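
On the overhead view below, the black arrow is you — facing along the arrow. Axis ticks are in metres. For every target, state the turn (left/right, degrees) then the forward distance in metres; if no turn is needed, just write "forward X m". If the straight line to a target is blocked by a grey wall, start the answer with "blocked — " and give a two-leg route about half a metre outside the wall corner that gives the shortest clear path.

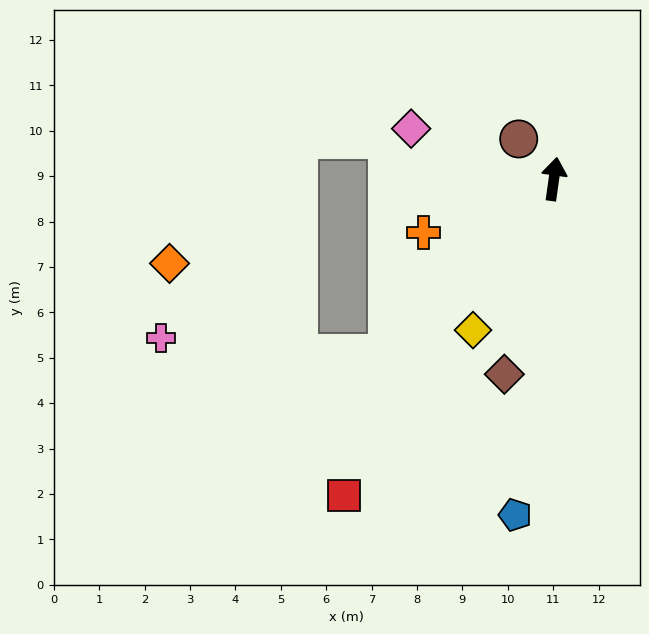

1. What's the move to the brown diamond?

turn left 174°, forward 4.4 m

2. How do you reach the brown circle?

turn left 49°, forward 1.2 m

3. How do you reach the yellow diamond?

turn left 160°, forward 3.8 m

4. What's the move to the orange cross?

turn left 120°, forward 3.1 m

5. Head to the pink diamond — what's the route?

turn left 79°, forward 3.3 m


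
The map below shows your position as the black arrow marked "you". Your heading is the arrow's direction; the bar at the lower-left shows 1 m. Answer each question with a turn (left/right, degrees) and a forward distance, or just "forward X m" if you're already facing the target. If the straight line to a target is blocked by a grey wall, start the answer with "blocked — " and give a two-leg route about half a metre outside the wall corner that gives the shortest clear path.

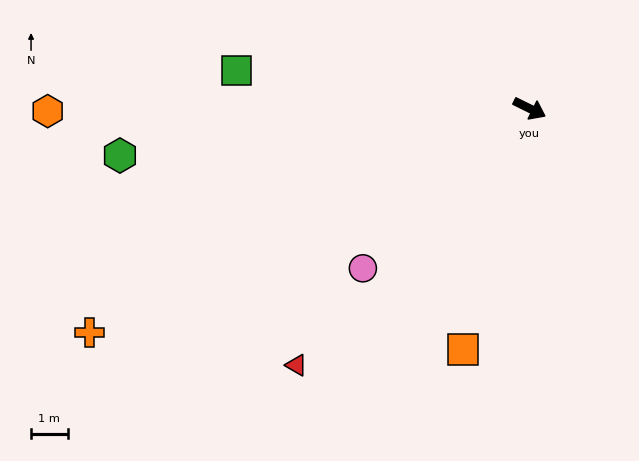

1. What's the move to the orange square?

turn right 79°, forward 6.8 m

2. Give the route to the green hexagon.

turn right 147°, forward 11.3 m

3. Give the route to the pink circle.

turn right 110°, forward 6.3 m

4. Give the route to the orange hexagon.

turn right 153°, forward 13.2 m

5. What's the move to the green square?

turn right 161°, forward 8.1 m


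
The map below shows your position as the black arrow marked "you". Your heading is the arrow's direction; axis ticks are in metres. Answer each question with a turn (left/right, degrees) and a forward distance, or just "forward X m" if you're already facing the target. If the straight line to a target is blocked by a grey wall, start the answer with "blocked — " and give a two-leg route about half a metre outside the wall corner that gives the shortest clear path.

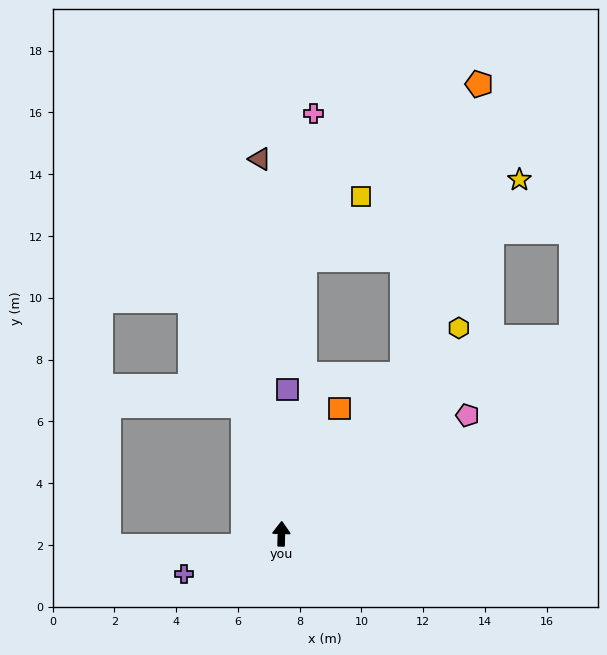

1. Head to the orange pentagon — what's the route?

blocked — turn right 36°, forward 6.5 m, then turn left 23°, forward 9.7 m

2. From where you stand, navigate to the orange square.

turn right 23°, forward 4.5 m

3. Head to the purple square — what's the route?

forward 4.7 m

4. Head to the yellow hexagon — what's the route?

turn right 39°, forward 8.8 m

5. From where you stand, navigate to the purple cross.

turn left 114°, forward 3.4 m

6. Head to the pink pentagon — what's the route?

turn right 56°, forward 7.1 m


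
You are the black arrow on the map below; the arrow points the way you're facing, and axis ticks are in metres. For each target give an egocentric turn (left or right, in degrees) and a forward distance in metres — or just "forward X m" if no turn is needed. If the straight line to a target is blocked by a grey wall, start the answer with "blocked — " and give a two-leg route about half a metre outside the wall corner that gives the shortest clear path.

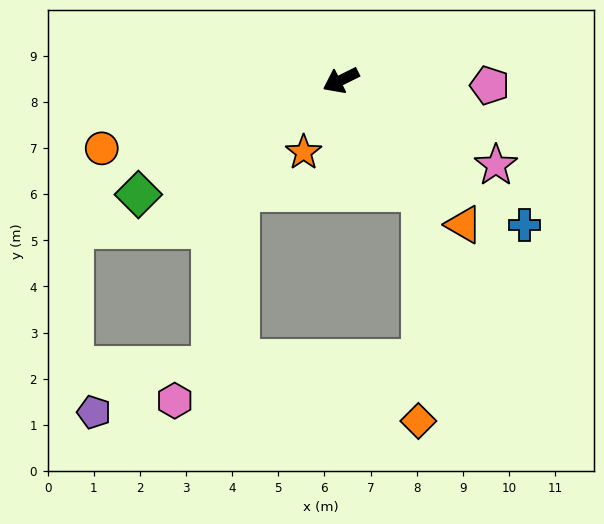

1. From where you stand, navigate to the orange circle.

turn right 11°, forward 5.4 m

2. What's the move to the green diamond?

turn left 3°, forward 5.0 m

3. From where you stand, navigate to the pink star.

turn left 125°, forward 3.8 m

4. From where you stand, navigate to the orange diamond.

blocked — turn left 99°, forward 3.0 m, then turn right 36°, forward 5.0 m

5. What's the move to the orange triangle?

turn left 104°, forward 4.1 m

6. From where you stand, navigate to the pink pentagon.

turn left 151°, forward 3.2 m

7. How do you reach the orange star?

turn left 36°, forward 1.8 m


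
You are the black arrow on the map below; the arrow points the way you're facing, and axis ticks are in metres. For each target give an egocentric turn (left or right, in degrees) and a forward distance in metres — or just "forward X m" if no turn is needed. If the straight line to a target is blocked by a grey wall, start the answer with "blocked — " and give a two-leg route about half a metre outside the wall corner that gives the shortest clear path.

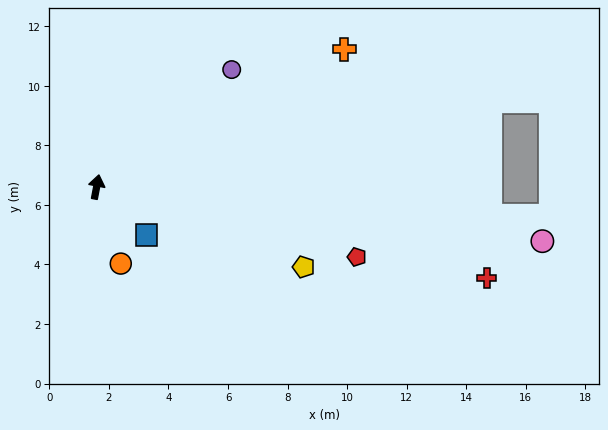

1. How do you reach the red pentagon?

turn right 94°, forward 9.0 m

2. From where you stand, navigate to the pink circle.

turn right 86°, forward 15.1 m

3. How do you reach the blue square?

turn right 123°, forward 2.3 m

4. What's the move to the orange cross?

turn right 50°, forward 9.5 m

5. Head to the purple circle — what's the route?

turn right 38°, forward 6.0 m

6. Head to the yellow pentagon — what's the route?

turn right 100°, forward 7.5 m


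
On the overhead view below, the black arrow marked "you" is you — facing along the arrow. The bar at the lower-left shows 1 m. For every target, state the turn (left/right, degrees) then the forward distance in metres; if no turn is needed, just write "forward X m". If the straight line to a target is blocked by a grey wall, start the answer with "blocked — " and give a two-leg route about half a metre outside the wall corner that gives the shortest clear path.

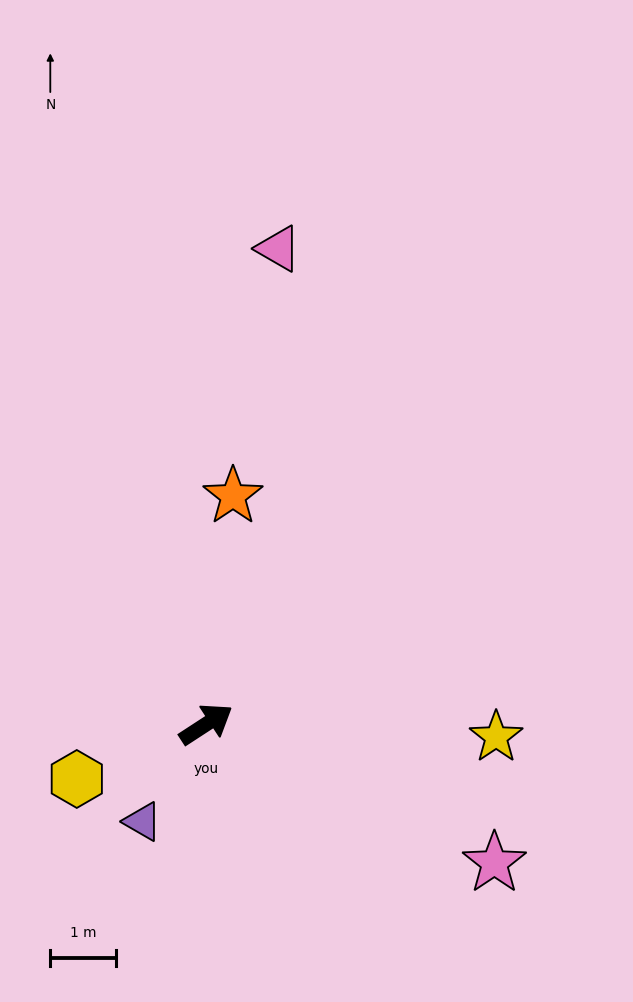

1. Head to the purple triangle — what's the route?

turn right 156°, forward 1.8 m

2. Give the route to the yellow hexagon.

turn left 170°, forward 2.1 m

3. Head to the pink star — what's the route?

turn right 59°, forward 4.9 m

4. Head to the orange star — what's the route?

turn left 50°, forward 3.5 m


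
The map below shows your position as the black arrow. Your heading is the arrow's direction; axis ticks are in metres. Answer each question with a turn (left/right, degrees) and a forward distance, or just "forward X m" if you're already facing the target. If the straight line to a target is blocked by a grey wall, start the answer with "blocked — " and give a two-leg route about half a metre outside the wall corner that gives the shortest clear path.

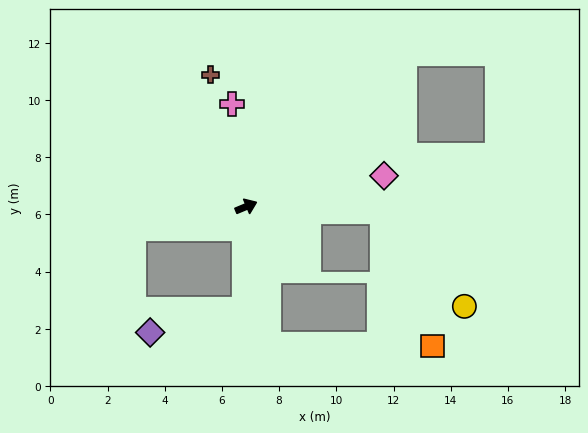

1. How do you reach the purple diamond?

blocked — turn right 114°, forward 3.6 m, then turn right 74°, forward 3.4 m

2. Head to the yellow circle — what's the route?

blocked — turn right 25°, forward 4.7 m, then turn right 46°, forward 4.4 m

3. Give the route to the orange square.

blocked — turn right 103°, forward 4.9 m, then turn left 80°, forward 5.7 m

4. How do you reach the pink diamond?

turn right 10°, forward 4.9 m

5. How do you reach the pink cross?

turn left 75°, forward 3.6 m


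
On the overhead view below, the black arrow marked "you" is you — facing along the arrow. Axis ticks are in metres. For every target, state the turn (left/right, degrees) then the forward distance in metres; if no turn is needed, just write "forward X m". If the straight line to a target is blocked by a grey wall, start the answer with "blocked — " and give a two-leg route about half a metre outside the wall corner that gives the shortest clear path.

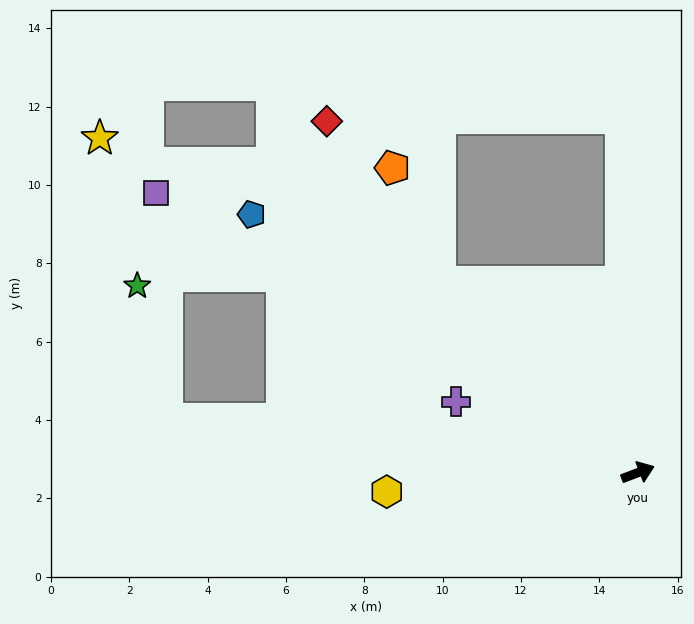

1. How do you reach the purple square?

turn left 129°, forward 14.2 m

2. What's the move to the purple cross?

turn left 138°, forward 5.0 m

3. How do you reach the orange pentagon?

blocked — turn left 115°, forward 7.0 m, then turn right 23°, forward 3.2 m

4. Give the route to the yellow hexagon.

turn left 163°, forward 6.4 m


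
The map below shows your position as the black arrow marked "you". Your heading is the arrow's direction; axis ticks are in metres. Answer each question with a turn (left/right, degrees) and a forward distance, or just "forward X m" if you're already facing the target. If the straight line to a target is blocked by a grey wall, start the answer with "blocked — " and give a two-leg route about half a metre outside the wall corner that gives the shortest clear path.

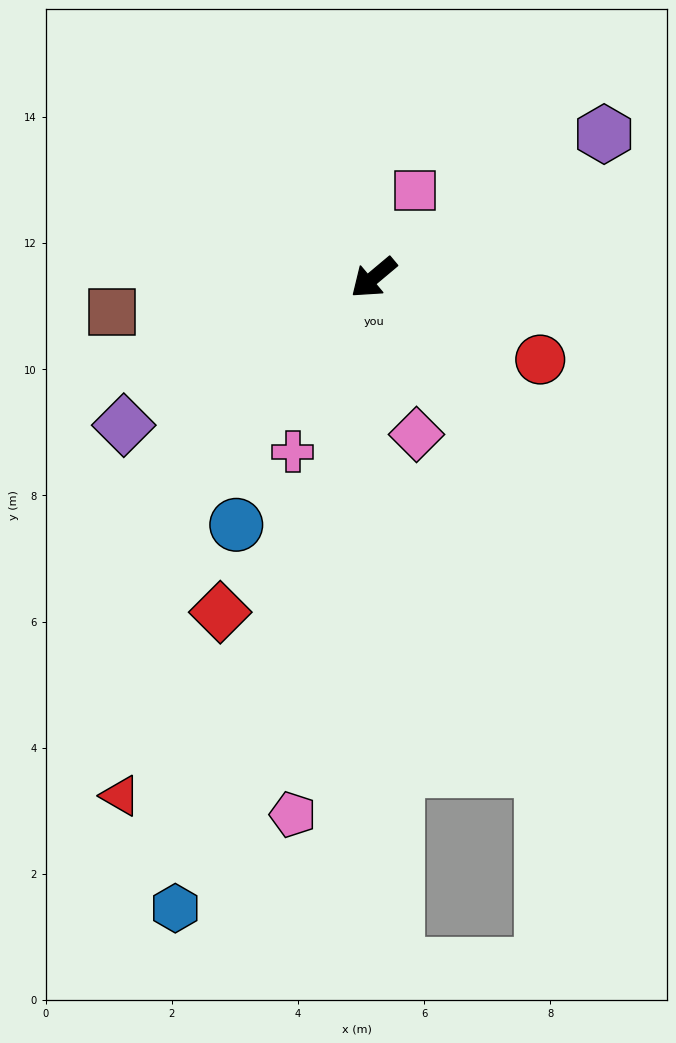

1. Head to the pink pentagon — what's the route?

turn left 41°, forward 8.6 m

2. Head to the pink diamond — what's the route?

turn left 65°, forward 2.6 m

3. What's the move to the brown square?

turn right 32°, forward 4.2 m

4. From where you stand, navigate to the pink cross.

turn left 25°, forward 3.0 m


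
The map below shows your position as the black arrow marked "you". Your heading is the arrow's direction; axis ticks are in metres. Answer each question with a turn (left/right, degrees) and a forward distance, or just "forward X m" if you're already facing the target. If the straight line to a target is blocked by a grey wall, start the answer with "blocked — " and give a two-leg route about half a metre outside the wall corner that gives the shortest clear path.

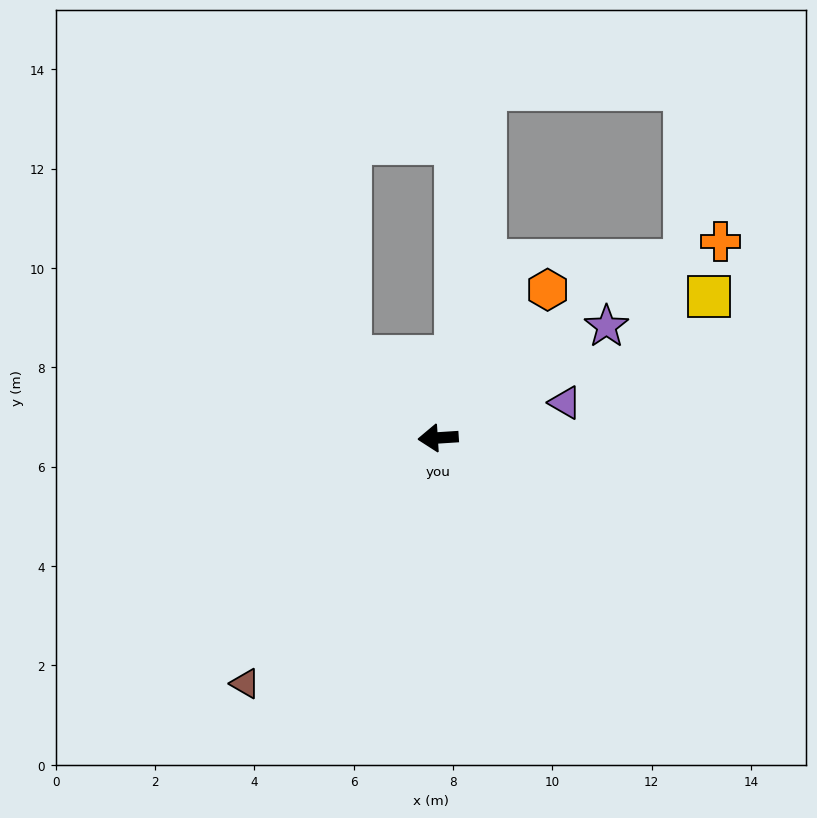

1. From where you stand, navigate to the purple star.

turn right 150°, forward 4.1 m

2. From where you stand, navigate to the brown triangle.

turn left 48°, forward 6.3 m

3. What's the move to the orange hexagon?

turn right 130°, forward 3.7 m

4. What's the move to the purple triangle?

turn right 168°, forward 2.7 m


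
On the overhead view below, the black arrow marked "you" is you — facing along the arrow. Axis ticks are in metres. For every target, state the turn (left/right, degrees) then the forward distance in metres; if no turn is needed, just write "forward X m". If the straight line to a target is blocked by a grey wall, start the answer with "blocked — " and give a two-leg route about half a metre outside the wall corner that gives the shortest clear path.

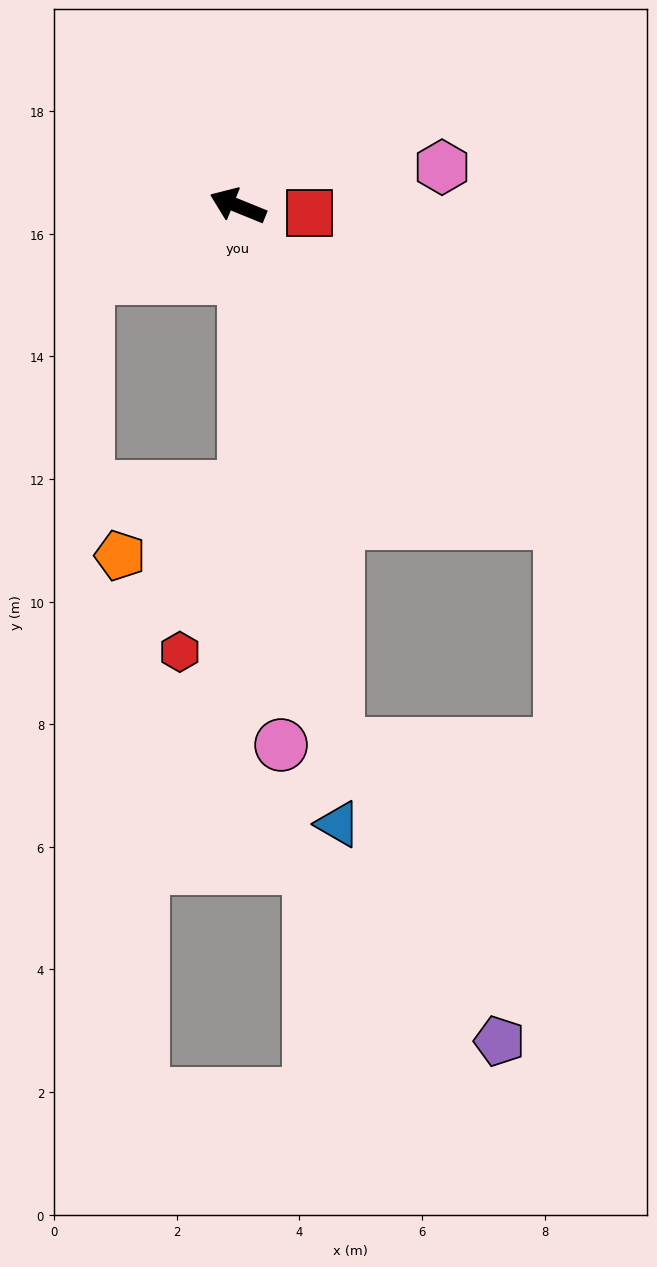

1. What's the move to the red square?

turn right 164°, forward 1.2 m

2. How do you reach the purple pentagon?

blocked — turn left 123°, forward 8.9 m, then turn left 17°, forward 5.5 m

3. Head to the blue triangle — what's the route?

turn left 121°, forward 10.2 m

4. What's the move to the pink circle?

turn left 117°, forward 8.8 m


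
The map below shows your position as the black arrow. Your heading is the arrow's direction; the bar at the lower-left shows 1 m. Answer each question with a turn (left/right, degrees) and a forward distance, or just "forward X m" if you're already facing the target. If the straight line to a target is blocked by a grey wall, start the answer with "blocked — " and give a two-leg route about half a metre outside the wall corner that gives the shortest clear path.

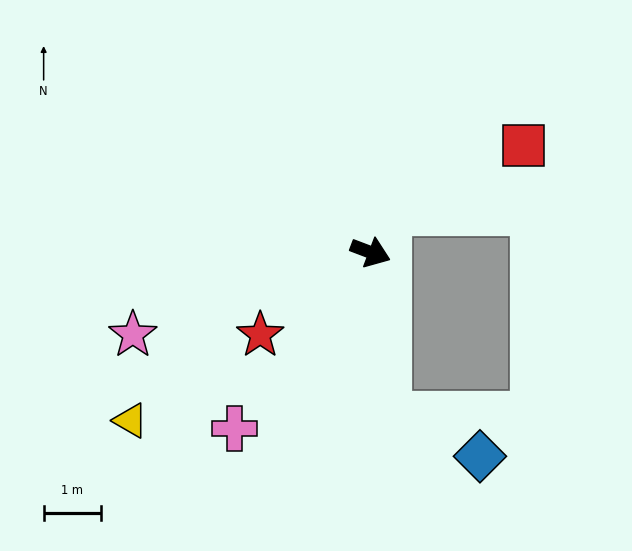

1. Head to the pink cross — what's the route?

turn right 107°, forward 3.9 m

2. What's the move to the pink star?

turn right 140°, forward 4.4 m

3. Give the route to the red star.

turn right 122°, forward 2.4 m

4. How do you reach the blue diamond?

blocked — turn right 64°, forward 2.9 m, then turn left 62°, forward 1.8 m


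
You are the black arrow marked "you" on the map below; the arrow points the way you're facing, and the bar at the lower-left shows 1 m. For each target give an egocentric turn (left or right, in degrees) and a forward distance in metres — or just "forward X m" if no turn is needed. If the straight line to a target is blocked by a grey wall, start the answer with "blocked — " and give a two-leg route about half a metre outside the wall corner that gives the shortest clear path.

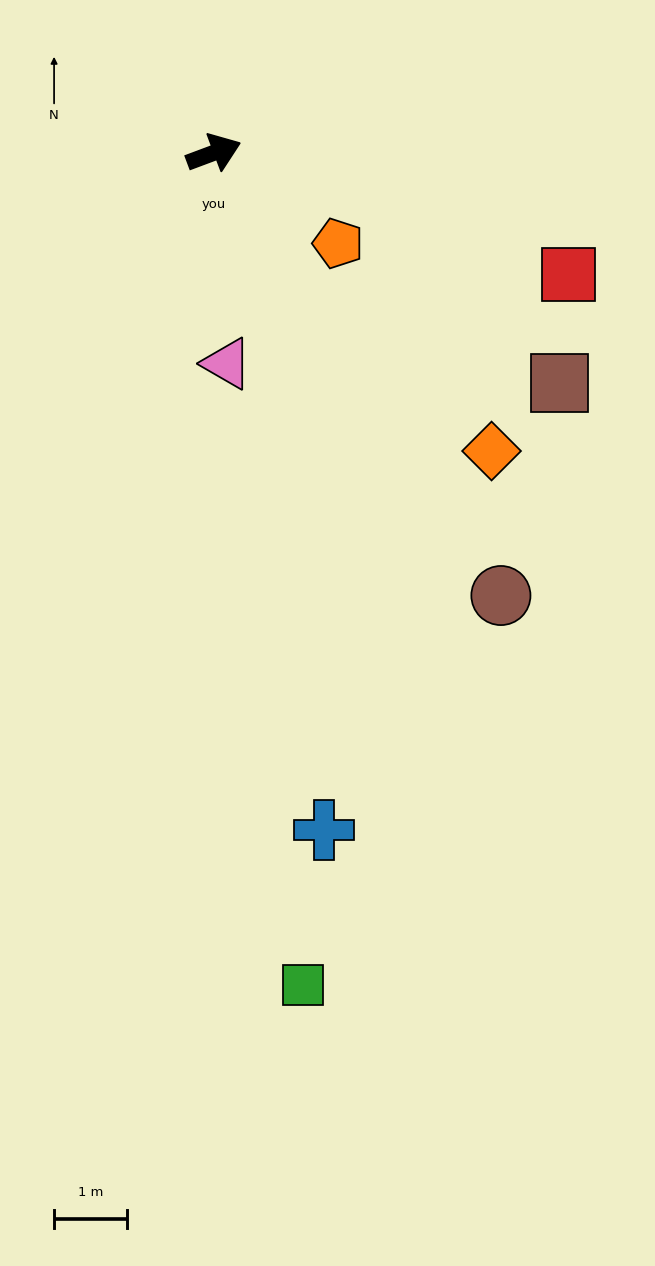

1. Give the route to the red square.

turn right 39°, forward 5.2 m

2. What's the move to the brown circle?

turn right 78°, forward 7.3 m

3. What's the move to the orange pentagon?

turn right 57°, forward 2.1 m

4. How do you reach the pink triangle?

turn right 107°, forward 2.9 m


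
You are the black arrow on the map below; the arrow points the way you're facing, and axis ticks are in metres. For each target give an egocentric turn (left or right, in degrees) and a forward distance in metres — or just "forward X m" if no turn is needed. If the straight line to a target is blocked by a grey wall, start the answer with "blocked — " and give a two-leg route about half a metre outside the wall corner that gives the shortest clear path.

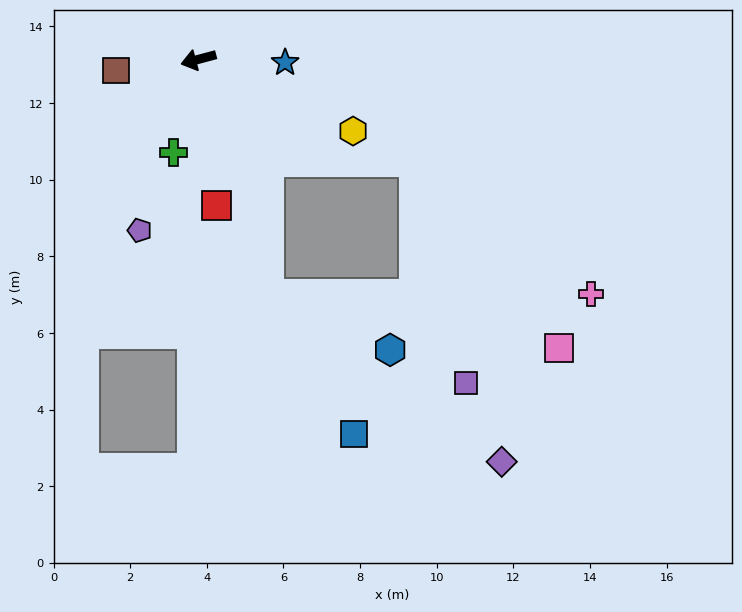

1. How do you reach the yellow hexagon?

turn left 140°, forward 4.4 m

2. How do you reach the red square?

turn left 82°, forward 3.8 m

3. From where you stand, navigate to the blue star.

turn left 163°, forward 2.3 m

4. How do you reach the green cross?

turn left 60°, forward 2.5 m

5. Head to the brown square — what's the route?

turn right 7°, forward 2.2 m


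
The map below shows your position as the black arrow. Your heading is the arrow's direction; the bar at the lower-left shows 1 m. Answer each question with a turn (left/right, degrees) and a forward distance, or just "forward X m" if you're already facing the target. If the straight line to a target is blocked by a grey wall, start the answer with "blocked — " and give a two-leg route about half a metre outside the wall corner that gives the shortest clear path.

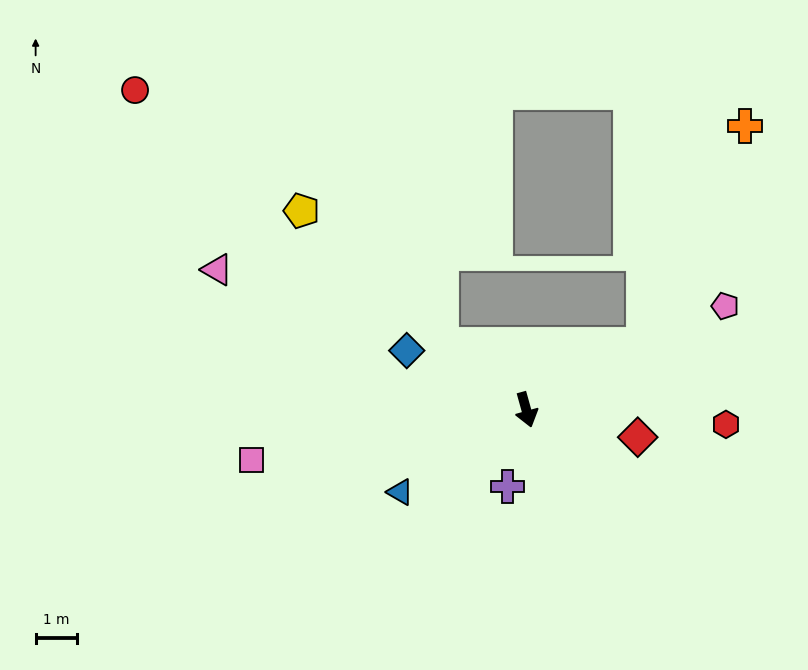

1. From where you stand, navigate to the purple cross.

turn right 29°, forward 1.9 m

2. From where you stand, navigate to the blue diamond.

turn right 132°, forward 3.2 m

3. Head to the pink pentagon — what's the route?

turn left 102°, forward 5.4 m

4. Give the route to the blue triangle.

turn right 72°, forward 3.7 m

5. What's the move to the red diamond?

turn left 61°, forward 2.8 m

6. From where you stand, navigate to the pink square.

turn right 95°, forward 6.8 m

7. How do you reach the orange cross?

blocked — turn left 104°, forward 3.3 m, then turn left 36°, forward 5.9 m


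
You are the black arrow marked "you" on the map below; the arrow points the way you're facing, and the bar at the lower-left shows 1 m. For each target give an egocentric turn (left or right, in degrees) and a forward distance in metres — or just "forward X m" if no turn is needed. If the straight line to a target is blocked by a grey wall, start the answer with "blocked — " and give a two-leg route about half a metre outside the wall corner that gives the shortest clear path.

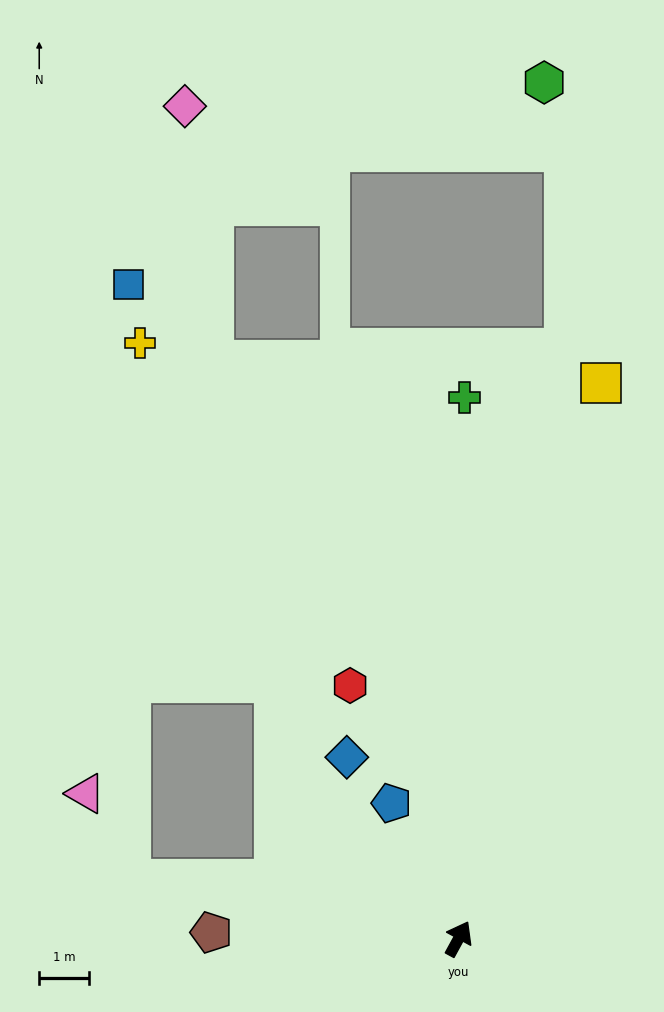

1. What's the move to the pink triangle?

blocked — turn left 109°, forward 6.7 m, then turn right 54°, forward 1.9 m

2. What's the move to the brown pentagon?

turn left 117°, forward 5.0 m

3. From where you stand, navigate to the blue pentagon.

turn left 55°, forward 3.0 m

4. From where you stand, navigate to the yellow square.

turn left 14°, forward 11.5 m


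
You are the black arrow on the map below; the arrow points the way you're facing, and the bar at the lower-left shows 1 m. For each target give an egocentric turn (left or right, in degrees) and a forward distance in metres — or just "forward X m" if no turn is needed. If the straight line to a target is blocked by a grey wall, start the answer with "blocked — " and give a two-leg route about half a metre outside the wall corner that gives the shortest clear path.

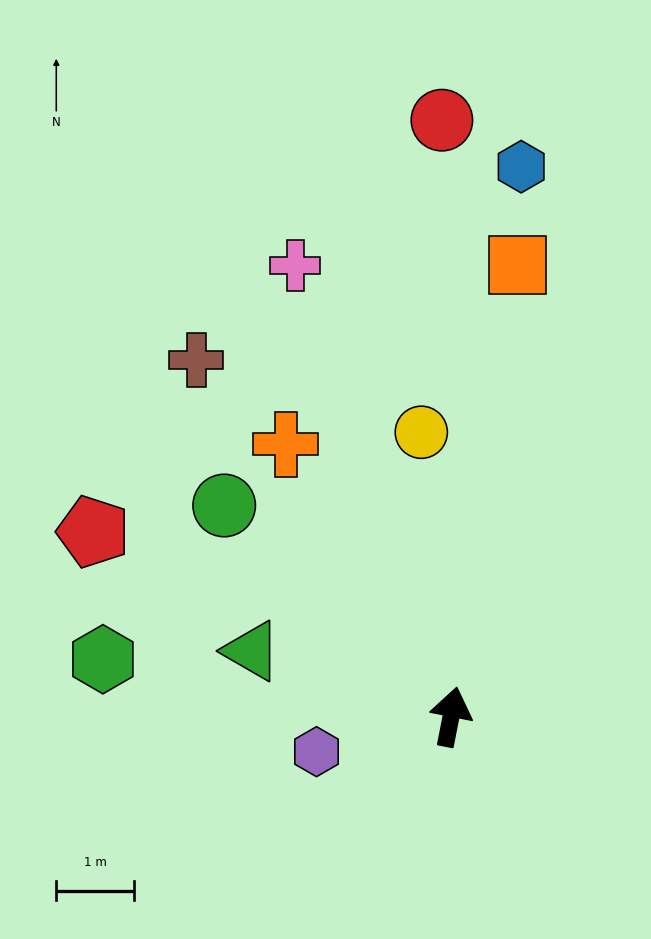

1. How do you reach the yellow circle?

turn left 17°, forward 3.7 m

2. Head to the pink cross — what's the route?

turn left 30°, forward 6.1 m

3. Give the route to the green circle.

turn left 58°, forward 4.0 m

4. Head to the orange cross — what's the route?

turn left 42°, forward 4.1 m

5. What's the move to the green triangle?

turn left 83°, forward 2.7 m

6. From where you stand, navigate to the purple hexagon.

turn left 116°, forward 1.8 m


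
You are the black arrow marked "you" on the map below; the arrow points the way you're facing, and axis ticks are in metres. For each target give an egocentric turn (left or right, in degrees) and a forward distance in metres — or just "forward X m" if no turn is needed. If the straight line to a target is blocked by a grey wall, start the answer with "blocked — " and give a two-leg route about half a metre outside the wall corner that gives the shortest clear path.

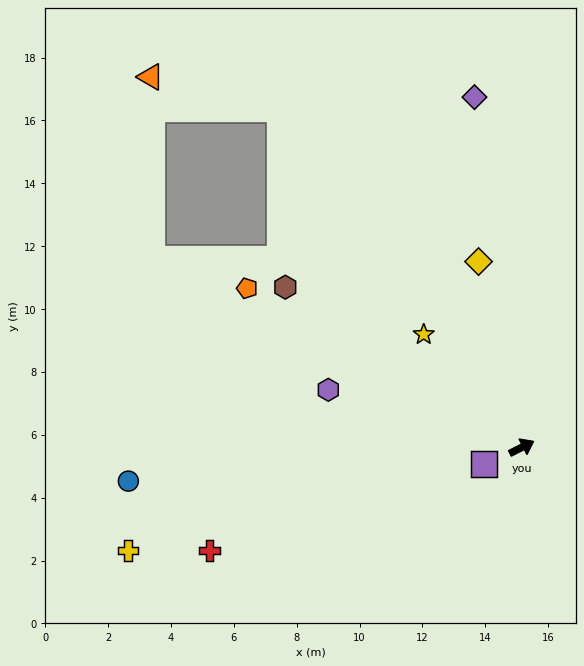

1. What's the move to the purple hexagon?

turn left 137°, forward 6.4 m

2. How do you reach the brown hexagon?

turn left 119°, forward 9.1 m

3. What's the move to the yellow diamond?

turn left 76°, forward 6.1 m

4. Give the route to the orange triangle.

blocked — turn left 126°, forward 13.2 m, then turn right 62°, forward 5.8 m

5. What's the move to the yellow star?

turn left 104°, forward 4.8 m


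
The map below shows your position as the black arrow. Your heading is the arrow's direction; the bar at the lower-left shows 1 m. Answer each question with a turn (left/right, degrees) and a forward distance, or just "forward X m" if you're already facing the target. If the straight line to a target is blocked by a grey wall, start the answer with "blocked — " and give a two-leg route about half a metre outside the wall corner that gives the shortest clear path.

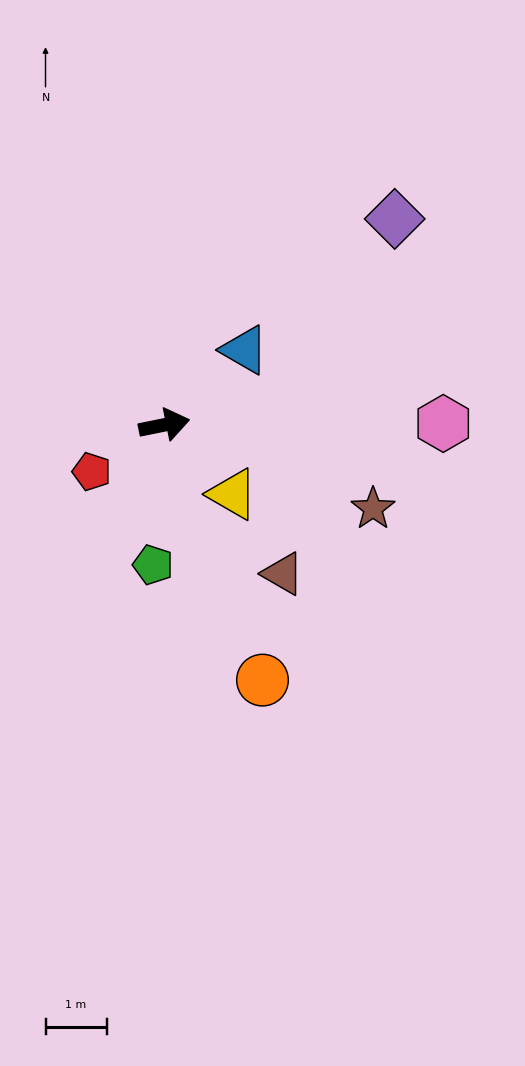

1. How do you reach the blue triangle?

turn left 32°, forward 1.8 m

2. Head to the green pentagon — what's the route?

turn right 106°, forward 2.3 m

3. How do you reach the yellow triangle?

turn right 57°, forward 1.6 m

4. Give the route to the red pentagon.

turn right 159°, forward 1.4 m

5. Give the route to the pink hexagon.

turn right 11°, forward 4.6 m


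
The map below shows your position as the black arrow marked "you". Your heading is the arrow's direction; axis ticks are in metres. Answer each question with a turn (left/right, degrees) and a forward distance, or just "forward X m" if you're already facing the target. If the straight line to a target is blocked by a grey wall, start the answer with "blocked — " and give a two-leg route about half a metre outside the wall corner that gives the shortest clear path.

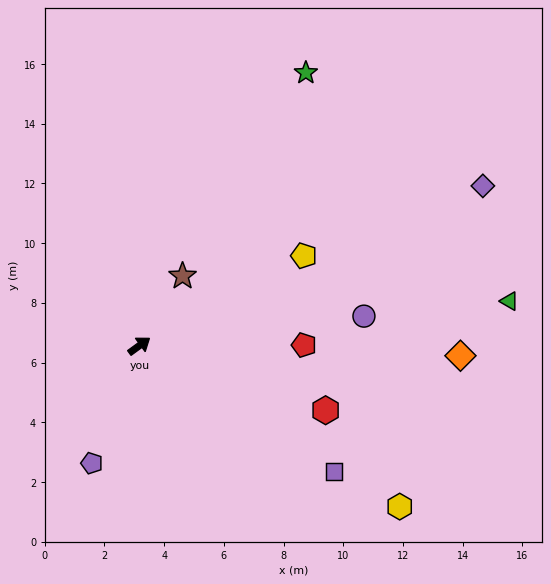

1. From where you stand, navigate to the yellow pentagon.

turn right 7°, forward 6.3 m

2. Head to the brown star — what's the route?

turn left 22°, forward 2.7 m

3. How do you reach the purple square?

turn right 69°, forward 7.8 m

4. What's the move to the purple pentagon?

turn right 148°, forward 4.2 m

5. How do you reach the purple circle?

turn right 29°, forward 7.6 m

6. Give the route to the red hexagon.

turn right 55°, forward 6.6 m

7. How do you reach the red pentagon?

turn right 36°, forward 5.5 m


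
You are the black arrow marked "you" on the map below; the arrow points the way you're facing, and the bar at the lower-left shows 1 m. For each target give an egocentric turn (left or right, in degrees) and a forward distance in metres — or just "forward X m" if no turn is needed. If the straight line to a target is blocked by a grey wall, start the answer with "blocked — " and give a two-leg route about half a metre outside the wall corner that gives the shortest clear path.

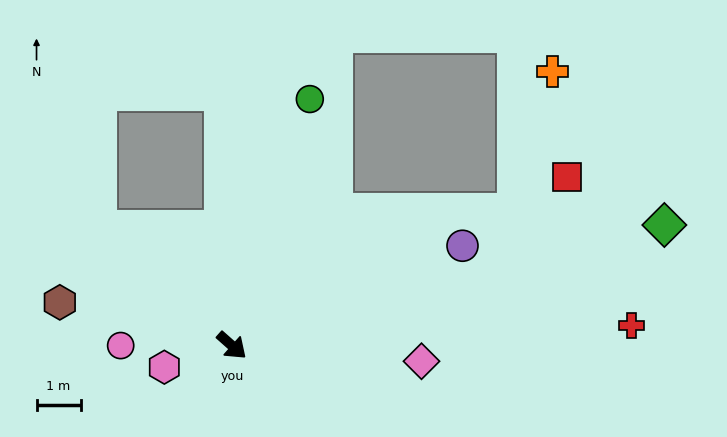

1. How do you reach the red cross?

turn left 44°, forward 9.1 m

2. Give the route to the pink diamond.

turn left 37°, forward 4.3 m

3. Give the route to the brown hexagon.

turn right 153°, forward 4.0 m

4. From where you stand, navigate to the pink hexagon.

turn right 121°, forward 1.6 m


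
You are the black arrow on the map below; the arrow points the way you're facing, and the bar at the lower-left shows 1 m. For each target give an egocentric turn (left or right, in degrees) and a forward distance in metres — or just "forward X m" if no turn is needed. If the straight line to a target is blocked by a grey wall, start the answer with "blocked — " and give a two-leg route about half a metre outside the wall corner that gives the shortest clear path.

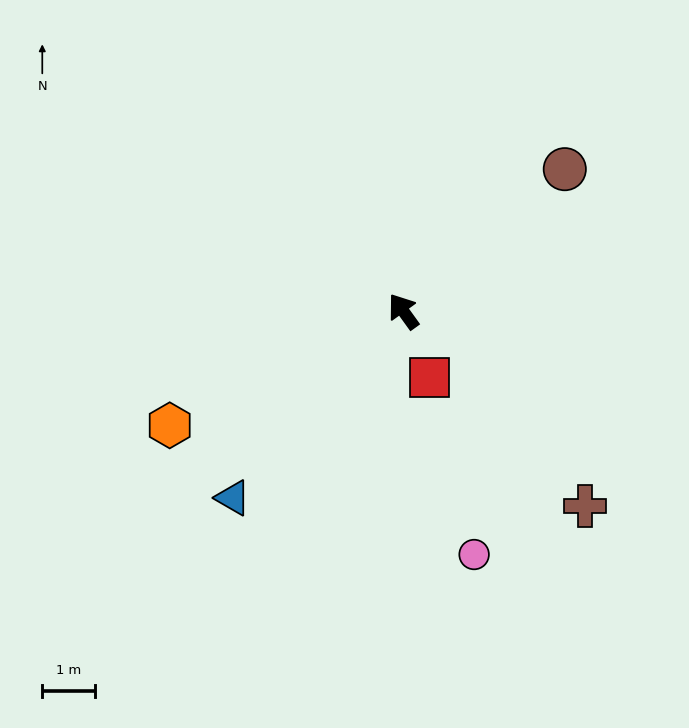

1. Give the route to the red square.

turn left 166°, forward 1.3 m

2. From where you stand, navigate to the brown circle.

turn right 84°, forward 4.0 m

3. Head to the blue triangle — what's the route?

turn left 102°, forward 4.8 m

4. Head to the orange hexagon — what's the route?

turn left 80°, forward 4.9 m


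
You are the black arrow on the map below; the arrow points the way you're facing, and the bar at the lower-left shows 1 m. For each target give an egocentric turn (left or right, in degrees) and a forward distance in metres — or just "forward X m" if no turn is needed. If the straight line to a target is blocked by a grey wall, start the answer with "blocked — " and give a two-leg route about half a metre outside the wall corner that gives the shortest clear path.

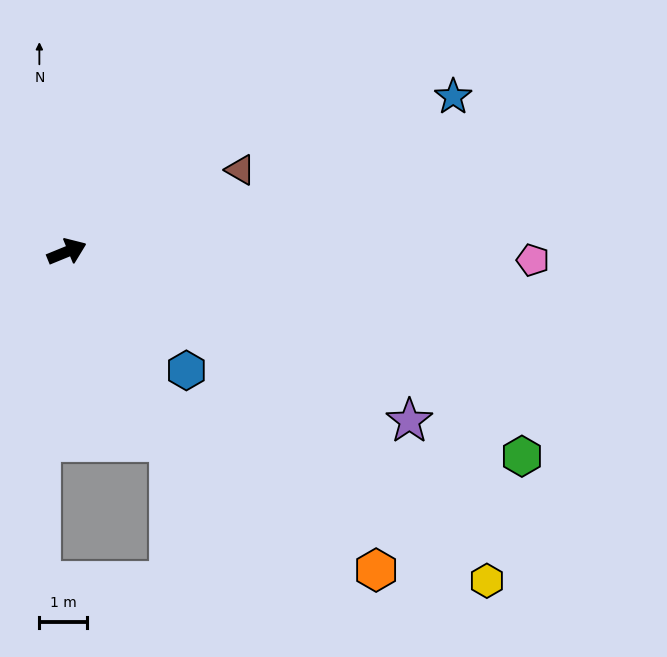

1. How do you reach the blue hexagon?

turn right 67°, forward 3.6 m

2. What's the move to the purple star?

turn right 49°, forward 8.1 m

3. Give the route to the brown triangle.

turn left 3°, forward 4.1 m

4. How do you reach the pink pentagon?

turn right 23°, forward 9.9 m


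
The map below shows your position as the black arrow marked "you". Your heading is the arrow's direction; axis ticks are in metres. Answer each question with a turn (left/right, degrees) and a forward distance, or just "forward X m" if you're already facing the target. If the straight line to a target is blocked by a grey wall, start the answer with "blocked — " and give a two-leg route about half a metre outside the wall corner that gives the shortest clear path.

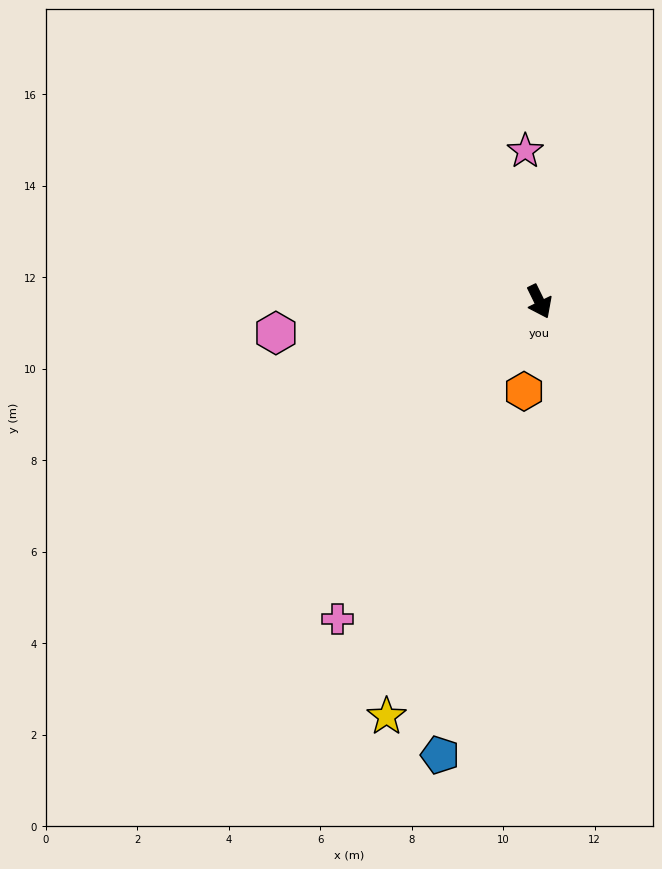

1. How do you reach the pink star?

turn left 159°, forward 3.3 m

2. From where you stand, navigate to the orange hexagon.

turn right 36°, forward 2.0 m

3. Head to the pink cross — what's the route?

turn right 59°, forward 8.2 m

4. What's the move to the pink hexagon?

turn right 109°, forward 5.8 m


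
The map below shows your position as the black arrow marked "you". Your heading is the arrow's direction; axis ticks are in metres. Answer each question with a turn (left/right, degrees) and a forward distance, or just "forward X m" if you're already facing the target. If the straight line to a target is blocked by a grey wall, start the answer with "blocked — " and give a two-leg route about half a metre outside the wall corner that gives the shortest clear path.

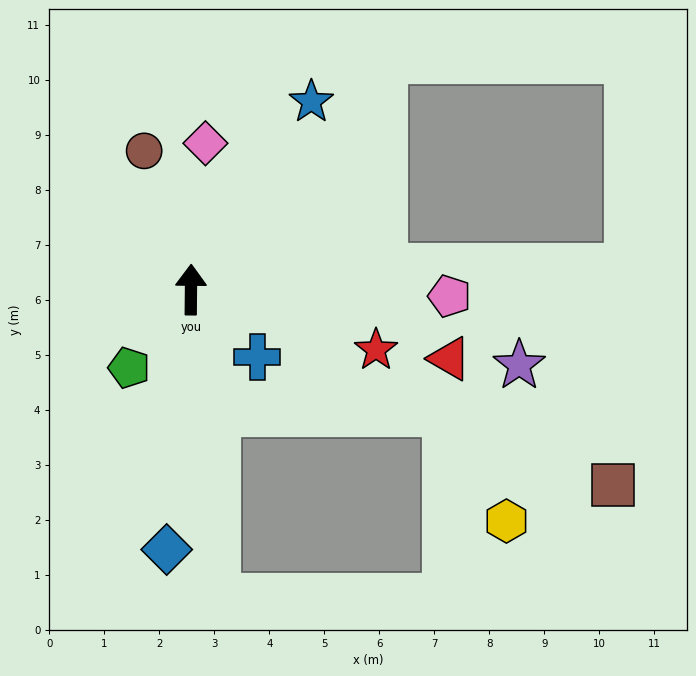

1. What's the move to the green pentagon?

turn left 142°, forward 1.8 m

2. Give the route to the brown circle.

turn left 19°, forward 2.7 m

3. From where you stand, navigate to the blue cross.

turn right 135°, forward 1.7 m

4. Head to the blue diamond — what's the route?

turn left 175°, forward 4.7 m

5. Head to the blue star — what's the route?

turn right 32°, forward 4.1 m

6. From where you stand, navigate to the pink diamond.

turn right 5°, forward 2.7 m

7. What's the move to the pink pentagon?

turn right 91°, forward 4.7 m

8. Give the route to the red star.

turn right 107°, forward 3.5 m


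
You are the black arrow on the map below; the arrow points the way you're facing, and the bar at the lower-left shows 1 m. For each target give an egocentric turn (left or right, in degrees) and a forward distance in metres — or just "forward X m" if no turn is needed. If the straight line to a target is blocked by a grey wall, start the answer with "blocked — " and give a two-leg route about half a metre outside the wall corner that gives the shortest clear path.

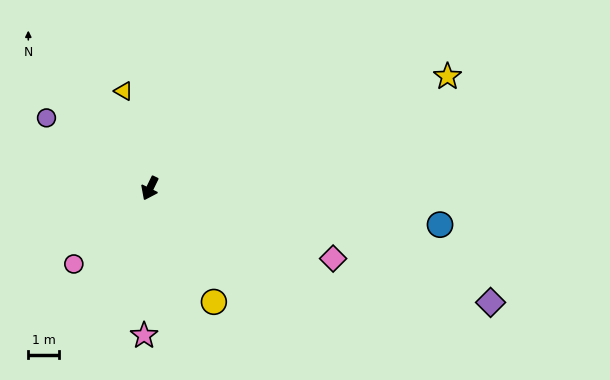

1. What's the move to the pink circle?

turn right 19°, forward 3.5 m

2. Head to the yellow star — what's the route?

turn left 136°, forward 10.4 m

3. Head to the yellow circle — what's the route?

turn left 55°, forward 4.3 m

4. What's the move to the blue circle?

turn left 109°, forward 9.5 m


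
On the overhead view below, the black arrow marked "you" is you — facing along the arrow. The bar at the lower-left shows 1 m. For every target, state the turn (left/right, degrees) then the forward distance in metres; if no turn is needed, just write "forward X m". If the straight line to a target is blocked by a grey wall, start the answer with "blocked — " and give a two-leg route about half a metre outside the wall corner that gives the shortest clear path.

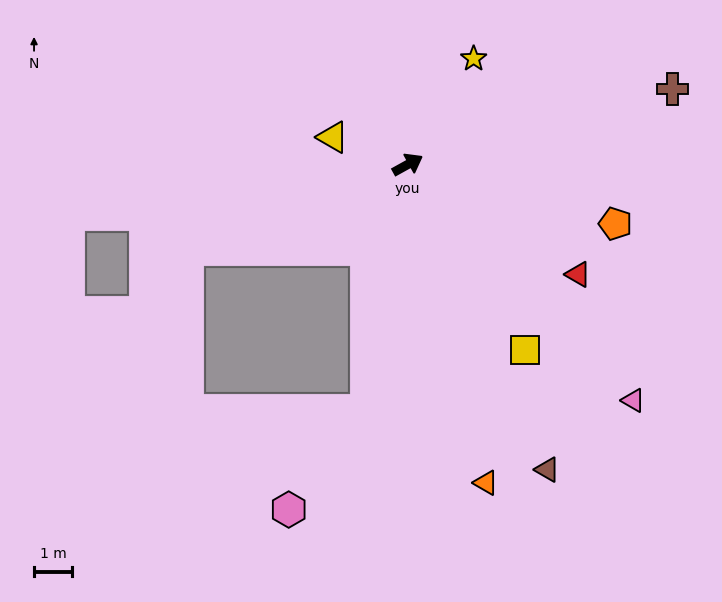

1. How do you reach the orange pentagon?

turn right 45°, forward 5.7 m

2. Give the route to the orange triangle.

turn right 105°, forward 8.6 m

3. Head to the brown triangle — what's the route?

turn right 94°, forward 8.8 m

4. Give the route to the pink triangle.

turn right 75°, forward 8.6 m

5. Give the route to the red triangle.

turn right 62°, forward 5.3 m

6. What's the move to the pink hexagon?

blocked — turn right 129°, forward 6.5 m, then turn right 28°, forward 3.3 m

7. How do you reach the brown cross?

turn right 13°, forward 7.2 m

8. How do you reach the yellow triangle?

turn left 131°, forward 2.1 m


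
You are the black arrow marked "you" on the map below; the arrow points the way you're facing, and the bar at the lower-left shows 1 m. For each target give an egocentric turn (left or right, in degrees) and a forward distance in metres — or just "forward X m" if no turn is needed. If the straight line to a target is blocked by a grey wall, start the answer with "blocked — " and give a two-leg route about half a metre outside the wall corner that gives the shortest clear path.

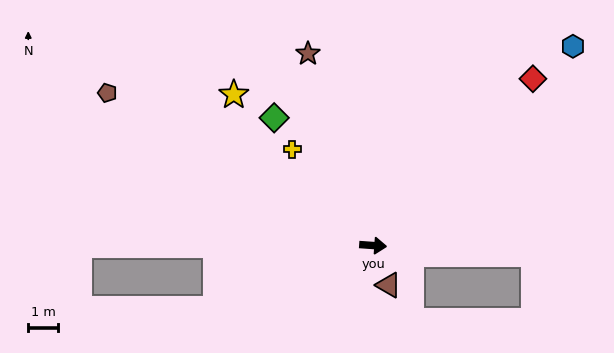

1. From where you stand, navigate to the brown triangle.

turn right 65°, forward 1.4 m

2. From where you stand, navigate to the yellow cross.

turn left 134°, forward 4.2 m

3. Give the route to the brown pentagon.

turn left 154°, forward 10.2 m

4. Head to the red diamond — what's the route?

turn left 50°, forward 7.7 m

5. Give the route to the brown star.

turn left 113°, forward 6.8 m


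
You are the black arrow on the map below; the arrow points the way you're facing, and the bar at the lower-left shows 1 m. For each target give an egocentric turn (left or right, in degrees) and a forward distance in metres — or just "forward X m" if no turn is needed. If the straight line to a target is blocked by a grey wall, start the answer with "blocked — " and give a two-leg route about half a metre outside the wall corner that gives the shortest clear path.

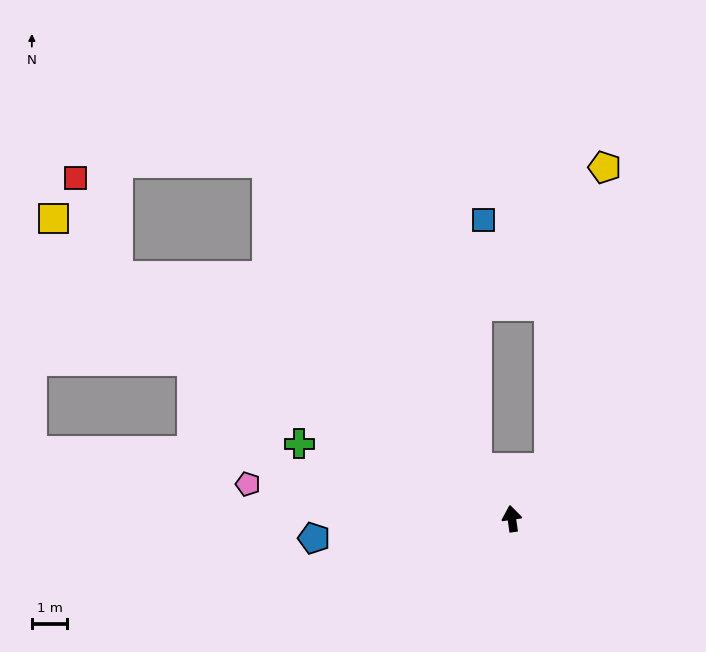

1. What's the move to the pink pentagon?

turn left 74°, forward 7.5 m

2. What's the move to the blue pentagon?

turn left 87°, forward 5.6 m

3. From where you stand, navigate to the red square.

blocked — turn left 50°, forward 13.1 m, then turn right 34°, forward 3.0 m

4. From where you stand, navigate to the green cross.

turn left 62°, forward 6.4 m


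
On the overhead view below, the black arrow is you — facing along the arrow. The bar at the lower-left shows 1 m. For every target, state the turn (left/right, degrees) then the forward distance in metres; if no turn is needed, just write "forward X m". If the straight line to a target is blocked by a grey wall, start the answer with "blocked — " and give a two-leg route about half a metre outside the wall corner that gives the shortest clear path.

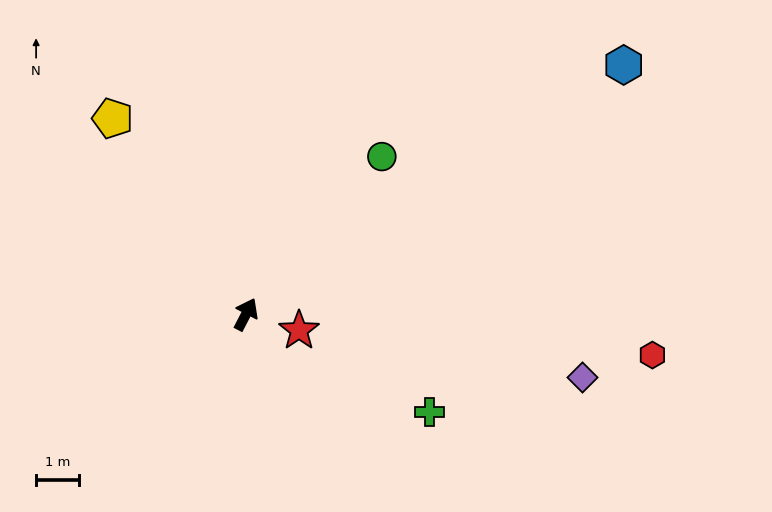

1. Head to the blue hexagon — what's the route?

turn right 29°, forward 10.6 m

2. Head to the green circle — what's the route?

turn right 13°, forward 4.9 m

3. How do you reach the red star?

turn right 80°, forward 1.3 m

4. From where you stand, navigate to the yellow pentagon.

turn left 62°, forward 5.6 m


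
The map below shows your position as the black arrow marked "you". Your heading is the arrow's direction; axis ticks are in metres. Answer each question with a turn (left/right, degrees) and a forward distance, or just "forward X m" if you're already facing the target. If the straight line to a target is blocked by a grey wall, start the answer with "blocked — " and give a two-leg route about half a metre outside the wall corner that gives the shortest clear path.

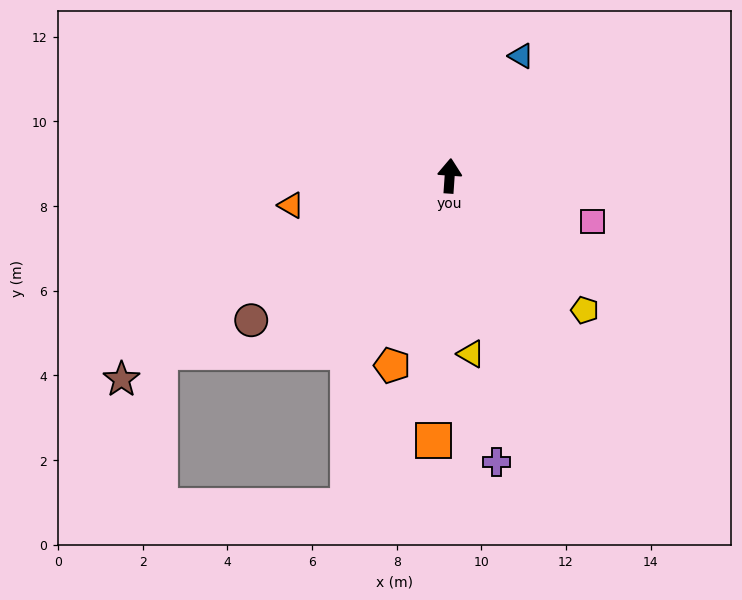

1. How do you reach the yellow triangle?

turn right 169°, forward 4.2 m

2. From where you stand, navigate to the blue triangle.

turn right 27°, forward 3.3 m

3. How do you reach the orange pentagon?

turn left 167°, forward 4.7 m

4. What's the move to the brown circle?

turn left 130°, forward 5.8 m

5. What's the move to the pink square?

turn right 104°, forward 3.5 m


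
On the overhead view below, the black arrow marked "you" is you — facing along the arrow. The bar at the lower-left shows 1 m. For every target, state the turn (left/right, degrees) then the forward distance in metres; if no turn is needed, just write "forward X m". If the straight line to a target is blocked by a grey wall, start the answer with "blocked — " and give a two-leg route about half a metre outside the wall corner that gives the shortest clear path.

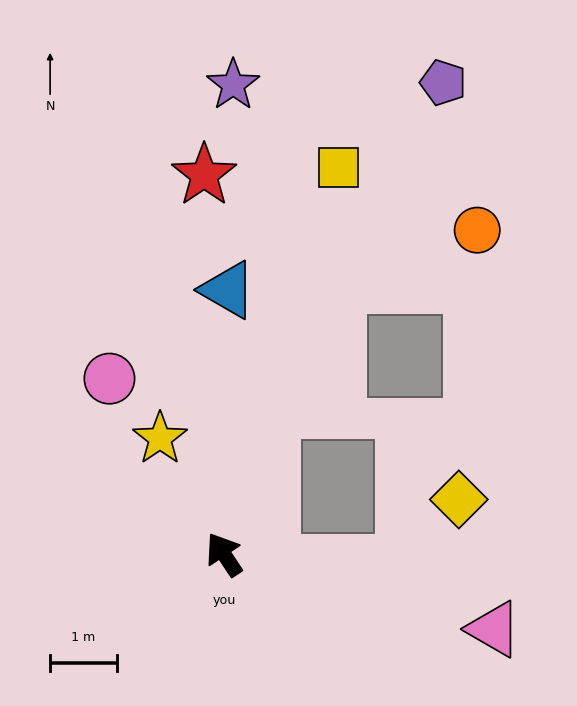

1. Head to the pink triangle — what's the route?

turn right 139°, forward 4.2 m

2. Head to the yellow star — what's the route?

turn right 5°, forward 2.0 m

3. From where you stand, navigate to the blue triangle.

turn right 34°, forward 4.0 m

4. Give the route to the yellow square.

turn right 50°, forward 6.1 m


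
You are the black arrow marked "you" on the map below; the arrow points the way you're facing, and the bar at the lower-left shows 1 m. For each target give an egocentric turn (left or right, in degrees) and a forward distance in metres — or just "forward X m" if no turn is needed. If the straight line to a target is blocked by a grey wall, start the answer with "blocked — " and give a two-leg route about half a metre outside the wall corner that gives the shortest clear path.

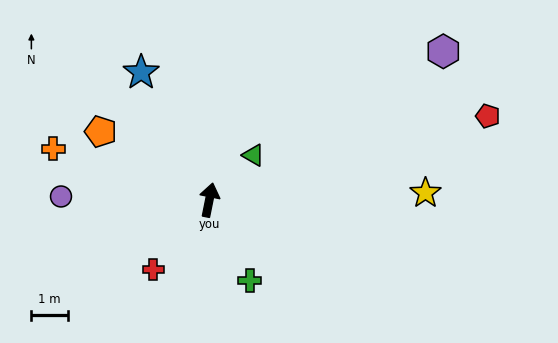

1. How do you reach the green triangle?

turn right 33°, forward 1.7 m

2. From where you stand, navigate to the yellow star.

turn right 77°, forward 5.9 m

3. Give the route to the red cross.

turn left 152°, forward 2.4 m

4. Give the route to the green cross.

turn right 142°, forward 2.5 m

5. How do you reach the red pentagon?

turn right 62°, forward 7.9 m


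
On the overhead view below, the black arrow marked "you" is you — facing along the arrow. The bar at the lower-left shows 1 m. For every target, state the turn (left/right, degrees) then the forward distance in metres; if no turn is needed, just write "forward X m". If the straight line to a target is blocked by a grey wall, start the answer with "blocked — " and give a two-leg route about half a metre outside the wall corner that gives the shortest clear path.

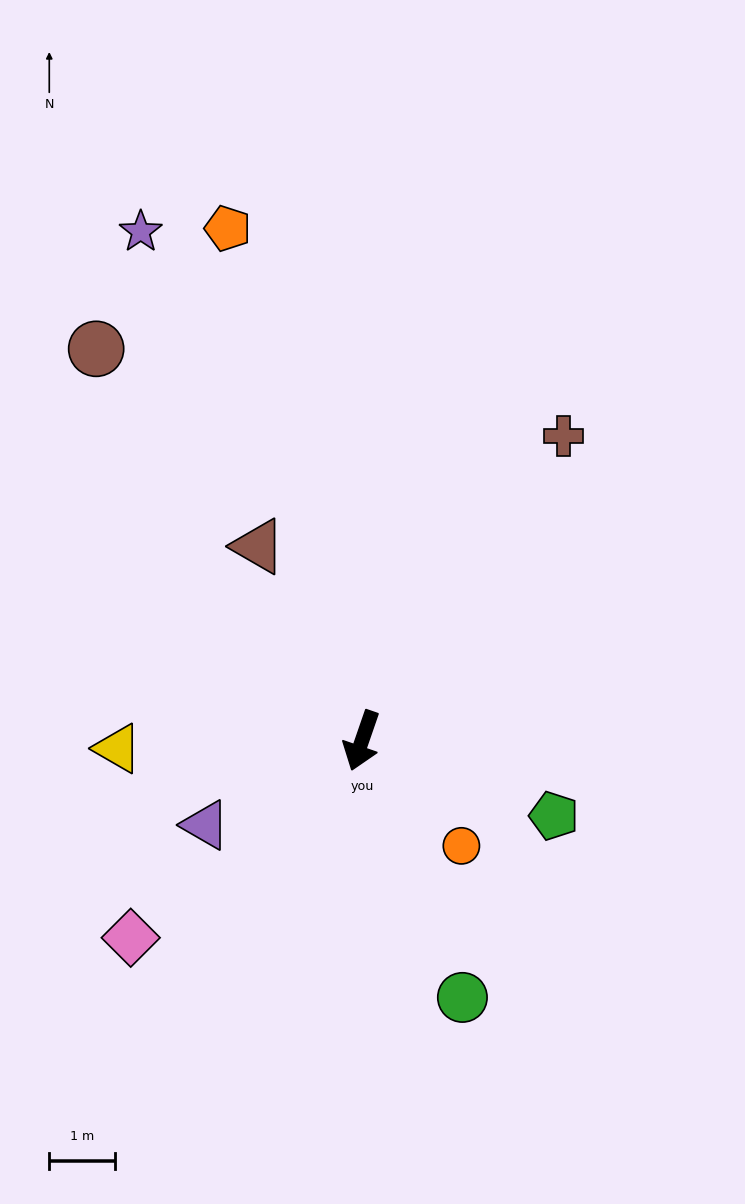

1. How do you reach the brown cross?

turn left 166°, forward 5.6 m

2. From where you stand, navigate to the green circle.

turn left 40°, forward 4.2 m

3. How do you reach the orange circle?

turn left 62°, forward 2.2 m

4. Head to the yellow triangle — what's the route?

turn right 69°, forward 3.7 m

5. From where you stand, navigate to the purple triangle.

turn right 43°, forward 2.7 m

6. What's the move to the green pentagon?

turn left 88°, forward 3.2 m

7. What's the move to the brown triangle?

turn right 133°, forward 3.4 m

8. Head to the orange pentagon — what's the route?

turn right 146°, forward 8.1 m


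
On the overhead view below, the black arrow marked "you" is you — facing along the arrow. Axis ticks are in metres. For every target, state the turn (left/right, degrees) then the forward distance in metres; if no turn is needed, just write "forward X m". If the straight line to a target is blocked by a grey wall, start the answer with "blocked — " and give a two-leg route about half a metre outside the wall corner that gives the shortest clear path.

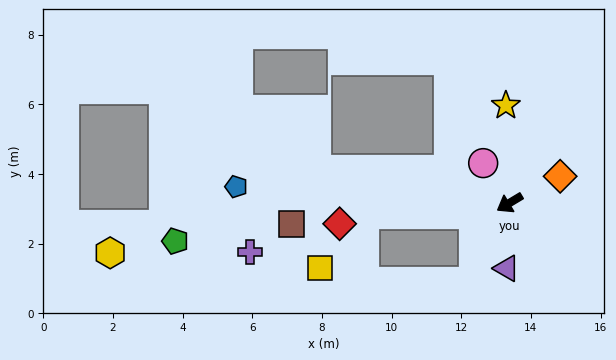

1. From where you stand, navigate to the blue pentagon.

turn right 34°, forward 7.9 m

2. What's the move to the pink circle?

turn right 87°, forward 1.4 m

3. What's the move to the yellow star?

turn right 119°, forward 2.8 m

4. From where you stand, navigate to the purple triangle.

turn left 56°, forward 1.9 m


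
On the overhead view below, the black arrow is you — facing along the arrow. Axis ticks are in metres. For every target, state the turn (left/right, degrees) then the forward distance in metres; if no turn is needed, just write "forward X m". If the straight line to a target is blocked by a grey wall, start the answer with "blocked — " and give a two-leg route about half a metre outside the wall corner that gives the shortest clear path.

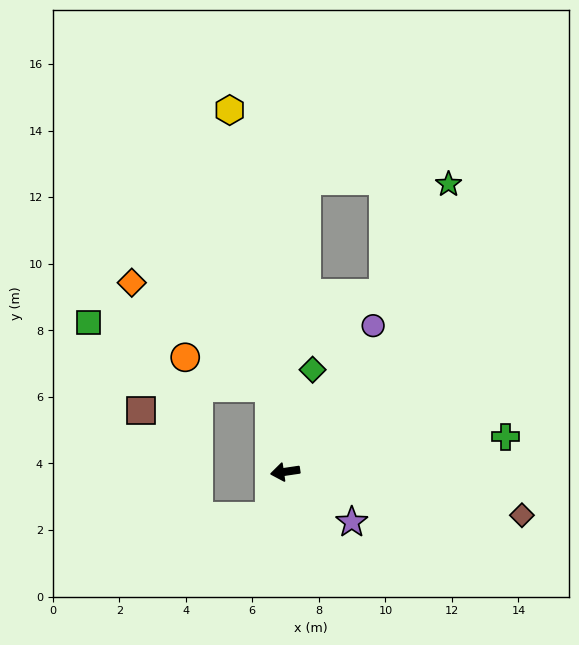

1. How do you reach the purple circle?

turn right 129°, forward 5.1 m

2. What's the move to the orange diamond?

blocked — turn right 88°, forward 2.6 m, then turn left 42°, forward 5.2 m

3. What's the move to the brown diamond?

turn left 161°, forward 7.2 m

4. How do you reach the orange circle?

blocked — turn right 88°, forward 2.6 m, then turn left 60°, forward 2.7 m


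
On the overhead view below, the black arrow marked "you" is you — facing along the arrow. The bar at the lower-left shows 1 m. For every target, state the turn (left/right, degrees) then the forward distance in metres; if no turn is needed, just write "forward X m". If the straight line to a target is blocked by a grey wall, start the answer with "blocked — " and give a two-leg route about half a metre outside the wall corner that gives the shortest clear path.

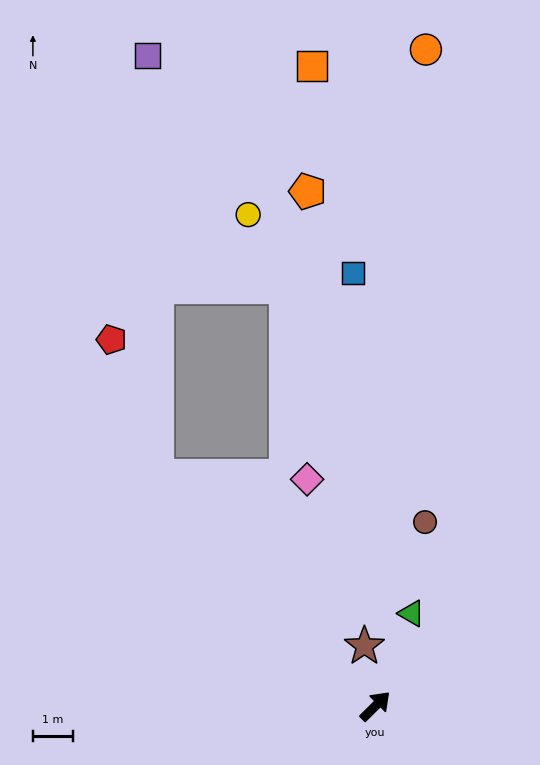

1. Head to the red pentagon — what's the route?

blocked — turn left 89°, forward 7.9 m, then turn right 26°, forward 3.6 m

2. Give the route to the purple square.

blocked — turn left 89°, forward 7.9 m, then turn right 43°, forward 10.5 m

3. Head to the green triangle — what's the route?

turn left 24°, forward 2.5 m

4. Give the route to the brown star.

turn left 56°, forward 1.5 m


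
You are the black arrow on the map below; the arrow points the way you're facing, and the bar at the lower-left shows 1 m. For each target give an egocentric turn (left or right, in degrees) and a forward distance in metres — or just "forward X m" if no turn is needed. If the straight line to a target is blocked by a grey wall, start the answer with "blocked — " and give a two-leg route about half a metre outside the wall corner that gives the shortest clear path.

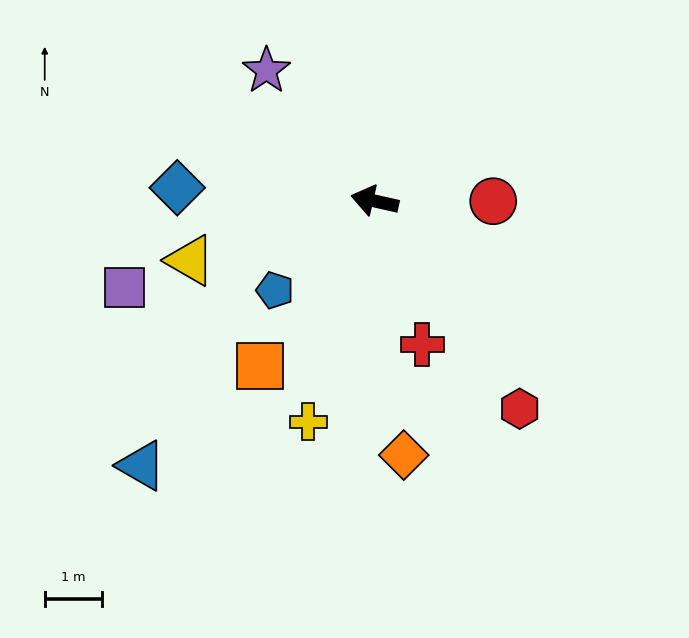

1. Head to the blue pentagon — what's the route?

turn left 55°, forward 2.3 m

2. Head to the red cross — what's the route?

turn left 121°, forward 2.6 m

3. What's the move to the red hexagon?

turn left 138°, forward 4.4 m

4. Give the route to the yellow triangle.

turn left 31°, forward 3.4 m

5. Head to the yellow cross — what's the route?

turn left 86°, forward 4.0 m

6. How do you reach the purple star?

turn right 38°, forward 3.0 m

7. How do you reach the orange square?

turn left 68°, forward 3.5 m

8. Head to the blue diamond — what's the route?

turn left 9°, forward 3.4 m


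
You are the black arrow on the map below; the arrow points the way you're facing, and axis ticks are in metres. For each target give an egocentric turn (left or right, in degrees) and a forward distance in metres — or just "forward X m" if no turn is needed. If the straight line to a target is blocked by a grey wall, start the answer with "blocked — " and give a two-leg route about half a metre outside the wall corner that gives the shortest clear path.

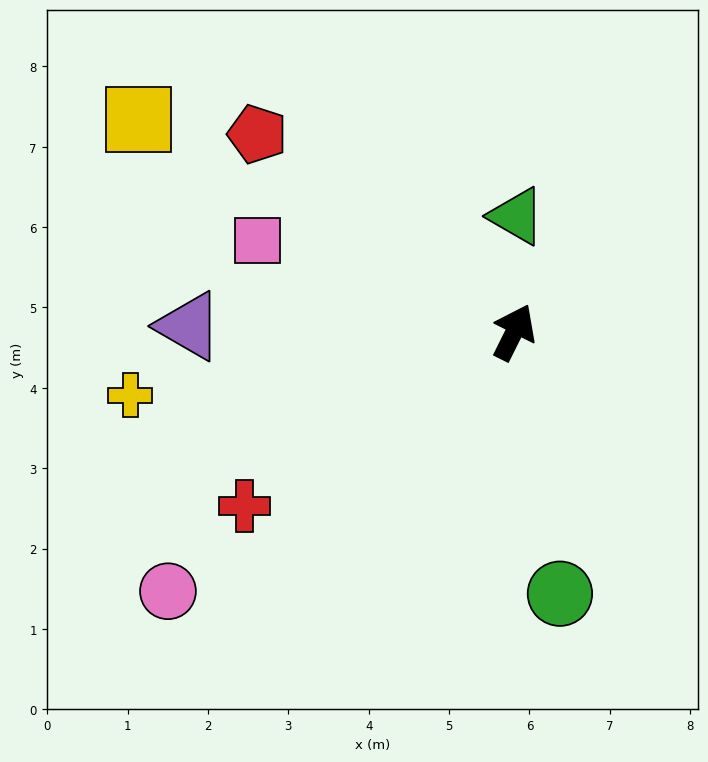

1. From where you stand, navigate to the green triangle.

turn left 25°, forward 1.4 m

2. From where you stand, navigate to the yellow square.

turn left 87°, forward 5.4 m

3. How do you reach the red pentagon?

turn left 79°, forward 4.0 m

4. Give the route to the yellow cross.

turn left 126°, forward 4.8 m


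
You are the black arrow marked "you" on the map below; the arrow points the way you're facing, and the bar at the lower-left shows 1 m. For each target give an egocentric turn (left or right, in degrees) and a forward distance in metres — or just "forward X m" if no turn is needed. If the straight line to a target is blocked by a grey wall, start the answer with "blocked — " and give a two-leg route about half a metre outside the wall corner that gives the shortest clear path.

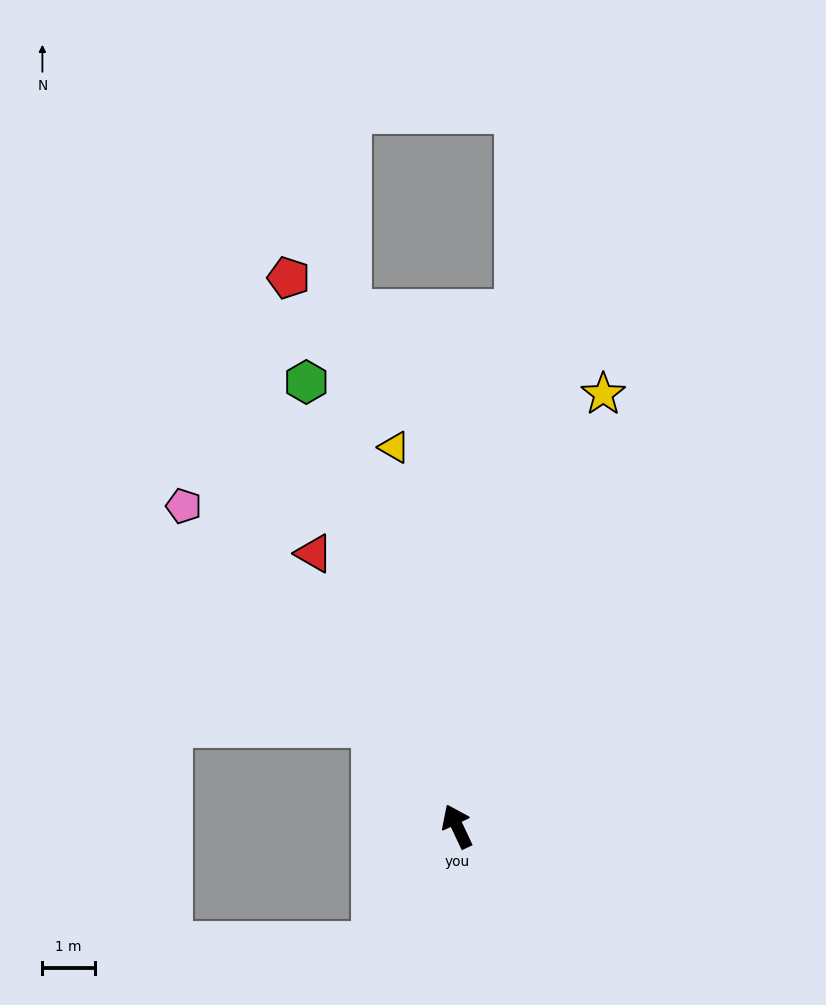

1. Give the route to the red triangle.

turn left 3°, forward 5.9 m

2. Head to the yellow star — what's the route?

turn right 44°, forward 8.7 m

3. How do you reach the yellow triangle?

turn right 16°, forward 7.3 m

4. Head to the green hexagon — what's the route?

turn right 6°, forward 8.9 m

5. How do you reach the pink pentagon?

turn left 15°, forward 8.0 m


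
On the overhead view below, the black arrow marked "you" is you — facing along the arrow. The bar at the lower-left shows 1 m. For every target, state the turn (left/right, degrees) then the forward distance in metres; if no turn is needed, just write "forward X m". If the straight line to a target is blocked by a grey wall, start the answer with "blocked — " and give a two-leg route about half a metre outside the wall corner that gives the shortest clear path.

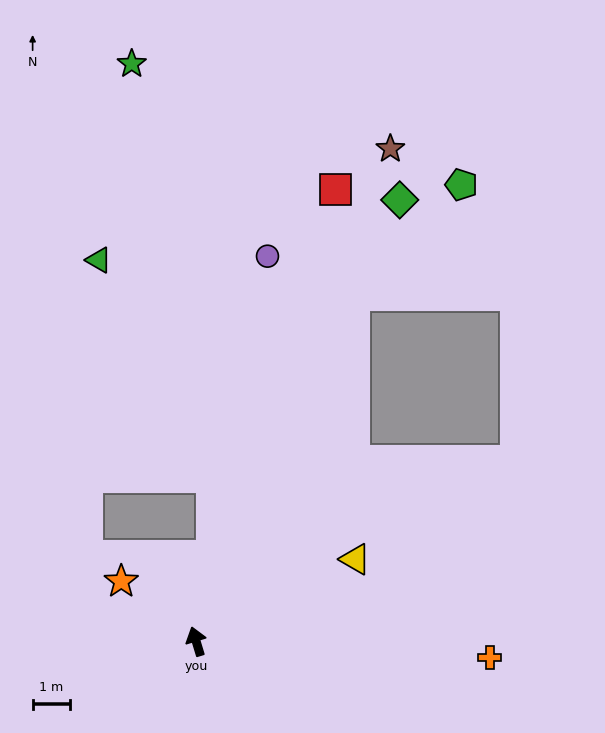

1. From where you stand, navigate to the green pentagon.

blocked — turn right 41°, forward 10.1 m, then turn right 20°, forward 4.1 m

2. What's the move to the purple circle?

turn right 27°, forward 10.4 m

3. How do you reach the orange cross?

turn right 110°, forward 7.8 m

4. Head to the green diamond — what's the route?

turn right 42°, forward 12.9 m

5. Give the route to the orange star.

turn left 34°, forward 2.6 m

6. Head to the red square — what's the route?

turn right 34°, forward 12.6 m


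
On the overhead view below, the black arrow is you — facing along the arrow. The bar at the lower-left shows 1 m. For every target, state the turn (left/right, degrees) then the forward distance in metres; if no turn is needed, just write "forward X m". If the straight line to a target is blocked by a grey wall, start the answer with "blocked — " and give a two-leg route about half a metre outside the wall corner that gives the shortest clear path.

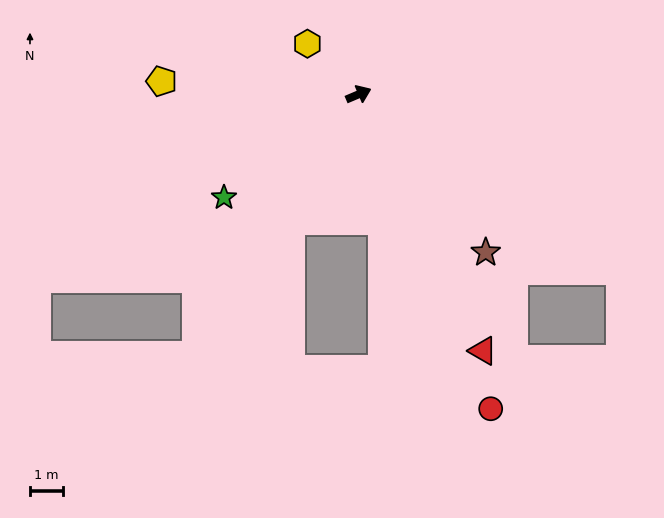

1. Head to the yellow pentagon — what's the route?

turn left 153°, forward 6.0 m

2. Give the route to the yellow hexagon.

turn left 112°, forward 2.2 m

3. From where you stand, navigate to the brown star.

turn right 74°, forward 6.2 m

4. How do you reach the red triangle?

turn right 87°, forward 8.7 m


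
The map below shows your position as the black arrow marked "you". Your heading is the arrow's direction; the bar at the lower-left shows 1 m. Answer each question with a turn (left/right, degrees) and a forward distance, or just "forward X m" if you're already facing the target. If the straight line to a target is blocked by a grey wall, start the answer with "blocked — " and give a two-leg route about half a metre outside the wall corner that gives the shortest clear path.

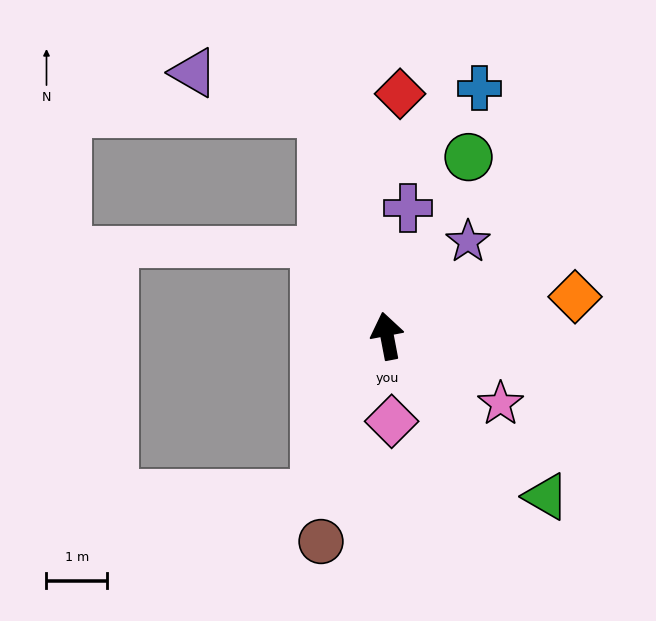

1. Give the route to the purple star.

turn right 51°, forward 2.0 m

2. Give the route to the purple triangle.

blocked — turn left 5°, forward 3.8 m, then turn left 58°, forward 2.2 m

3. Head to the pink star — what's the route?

turn right 132°, forward 2.2 m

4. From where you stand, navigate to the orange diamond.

turn right 89°, forward 3.2 m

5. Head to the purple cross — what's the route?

turn right 20°, forward 2.1 m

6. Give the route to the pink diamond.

turn left 172°, forward 1.4 m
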